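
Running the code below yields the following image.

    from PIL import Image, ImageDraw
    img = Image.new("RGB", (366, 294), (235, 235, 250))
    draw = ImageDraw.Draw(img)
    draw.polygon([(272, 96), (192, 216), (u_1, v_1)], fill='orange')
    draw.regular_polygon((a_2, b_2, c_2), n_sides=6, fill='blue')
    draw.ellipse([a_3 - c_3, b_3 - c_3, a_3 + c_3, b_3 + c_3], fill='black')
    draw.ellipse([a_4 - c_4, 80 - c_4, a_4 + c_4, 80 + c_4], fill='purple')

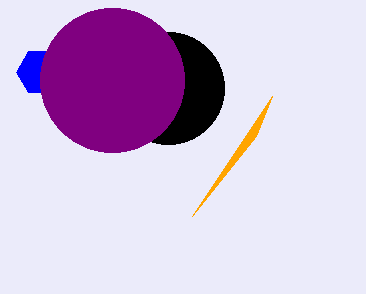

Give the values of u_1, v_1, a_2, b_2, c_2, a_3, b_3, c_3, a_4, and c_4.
u_1 = 256, v_1 = 136, a_2 = 40, b_2 = 72, c_2 = 24, a_3 = 168, b_3 = 88, c_3 = 56, a_4 = 112, c_4 = 72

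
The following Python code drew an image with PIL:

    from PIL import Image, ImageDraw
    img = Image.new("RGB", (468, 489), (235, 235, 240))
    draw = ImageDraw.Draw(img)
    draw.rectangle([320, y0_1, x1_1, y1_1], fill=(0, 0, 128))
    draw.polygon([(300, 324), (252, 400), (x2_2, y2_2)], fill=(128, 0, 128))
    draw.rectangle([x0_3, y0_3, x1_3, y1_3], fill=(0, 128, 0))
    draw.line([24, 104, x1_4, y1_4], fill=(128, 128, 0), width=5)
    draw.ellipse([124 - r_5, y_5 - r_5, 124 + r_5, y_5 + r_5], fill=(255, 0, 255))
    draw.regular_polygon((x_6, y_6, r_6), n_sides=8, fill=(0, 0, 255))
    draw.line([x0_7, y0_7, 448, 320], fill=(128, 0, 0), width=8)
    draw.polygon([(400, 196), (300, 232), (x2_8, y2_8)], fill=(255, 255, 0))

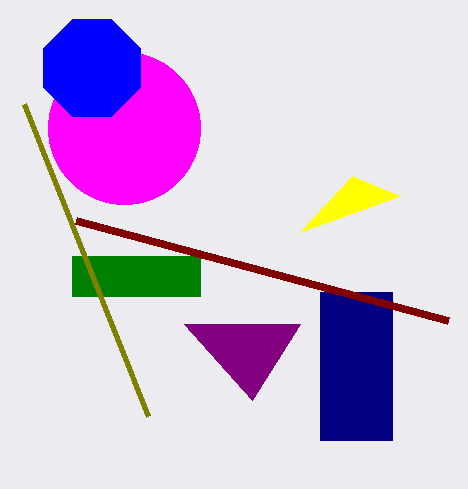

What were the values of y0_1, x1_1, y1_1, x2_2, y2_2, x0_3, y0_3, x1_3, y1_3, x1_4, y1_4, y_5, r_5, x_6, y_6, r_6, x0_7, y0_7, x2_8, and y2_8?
y0_1 = 292; x1_1 = 392; y1_1 = 440; x2_2 = 184; y2_2 = 324; x0_3 = 72; y0_3 = 256; x1_3 = 200; y1_3 = 296; x1_4 = 148; y1_4 = 416; y_5 = 128; r_5 = 76; x_6 = 92; y_6 = 68; r_6 = 52; x0_7 = 76; y0_7 = 220; x2_8 = 352; y2_8 = 176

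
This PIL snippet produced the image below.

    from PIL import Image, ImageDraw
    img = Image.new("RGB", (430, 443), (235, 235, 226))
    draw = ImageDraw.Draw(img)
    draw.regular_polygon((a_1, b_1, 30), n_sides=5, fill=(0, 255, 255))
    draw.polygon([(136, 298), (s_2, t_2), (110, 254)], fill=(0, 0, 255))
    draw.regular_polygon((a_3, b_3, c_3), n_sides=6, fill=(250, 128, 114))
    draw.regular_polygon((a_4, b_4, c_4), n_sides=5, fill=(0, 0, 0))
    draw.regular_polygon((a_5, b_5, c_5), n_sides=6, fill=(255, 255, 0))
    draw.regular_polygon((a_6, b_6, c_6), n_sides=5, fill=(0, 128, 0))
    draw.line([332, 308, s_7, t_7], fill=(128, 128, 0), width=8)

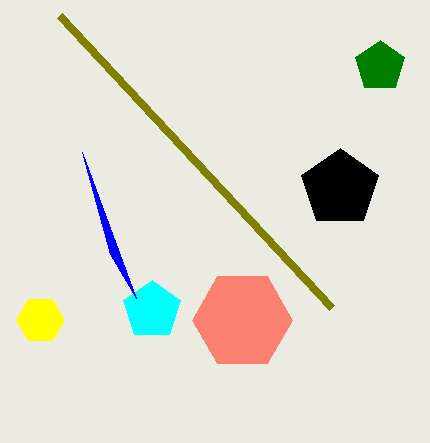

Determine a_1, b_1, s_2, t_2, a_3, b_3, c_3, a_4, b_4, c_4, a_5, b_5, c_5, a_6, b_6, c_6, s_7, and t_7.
a_1 = 152
b_1 = 310
s_2 = 82
t_2 = 152
a_3 = 242
b_3 = 320
c_3 = 50
a_4 = 340
b_4 = 188
c_4 = 40
a_5 = 40
b_5 = 320
c_5 = 24
a_6 = 380
b_6 = 66
c_6 = 26
s_7 = 60
t_7 = 16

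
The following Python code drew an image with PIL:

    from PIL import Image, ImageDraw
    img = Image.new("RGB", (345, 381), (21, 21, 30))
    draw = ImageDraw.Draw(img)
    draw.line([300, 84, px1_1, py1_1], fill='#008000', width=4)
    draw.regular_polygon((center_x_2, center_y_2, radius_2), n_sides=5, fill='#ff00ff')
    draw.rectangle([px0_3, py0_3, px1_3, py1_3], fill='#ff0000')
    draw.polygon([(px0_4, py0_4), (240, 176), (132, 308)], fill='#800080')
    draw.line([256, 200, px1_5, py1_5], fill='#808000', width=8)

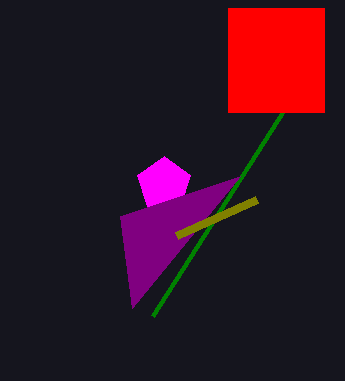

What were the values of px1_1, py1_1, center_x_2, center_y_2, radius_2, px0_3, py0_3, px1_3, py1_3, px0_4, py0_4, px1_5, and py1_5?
px1_1 = 152, py1_1 = 316, center_x_2 = 164, center_y_2 = 184, radius_2 = 28, px0_3 = 228, py0_3 = 8, px1_3 = 324, py1_3 = 112, px0_4 = 120, py0_4 = 216, px1_5 = 176, py1_5 = 236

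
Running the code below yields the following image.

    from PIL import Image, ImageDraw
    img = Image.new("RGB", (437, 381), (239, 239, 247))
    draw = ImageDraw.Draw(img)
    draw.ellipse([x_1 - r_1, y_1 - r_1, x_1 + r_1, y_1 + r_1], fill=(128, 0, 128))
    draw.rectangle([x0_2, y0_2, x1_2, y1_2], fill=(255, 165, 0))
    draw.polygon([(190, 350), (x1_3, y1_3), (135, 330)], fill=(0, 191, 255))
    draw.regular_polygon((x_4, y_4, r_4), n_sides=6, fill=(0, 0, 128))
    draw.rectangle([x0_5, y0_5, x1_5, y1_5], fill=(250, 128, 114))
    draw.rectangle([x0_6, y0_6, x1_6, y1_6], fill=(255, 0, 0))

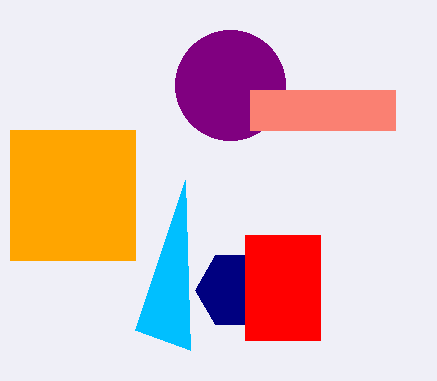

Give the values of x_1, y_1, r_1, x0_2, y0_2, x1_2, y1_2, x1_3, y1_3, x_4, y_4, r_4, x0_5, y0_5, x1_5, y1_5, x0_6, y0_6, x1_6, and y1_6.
x_1 = 230; y_1 = 85; r_1 = 55; x0_2 = 10; y0_2 = 130; x1_2 = 135; y1_2 = 260; x1_3 = 185; y1_3 = 180; x_4 = 235; y_4 = 290; r_4 = 40; x0_5 = 250; y0_5 = 90; x1_5 = 395; y1_5 = 130; x0_6 = 245; y0_6 = 235; x1_6 = 320; y1_6 = 340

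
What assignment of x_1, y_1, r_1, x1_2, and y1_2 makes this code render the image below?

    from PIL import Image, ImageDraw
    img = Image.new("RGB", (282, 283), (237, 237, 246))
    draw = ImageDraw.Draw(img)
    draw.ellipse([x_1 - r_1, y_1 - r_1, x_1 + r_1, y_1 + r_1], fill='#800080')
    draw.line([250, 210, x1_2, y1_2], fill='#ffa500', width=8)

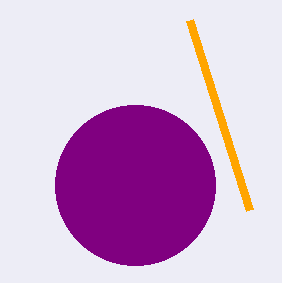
x_1 = 135; y_1 = 185; r_1 = 80; x1_2 = 190; y1_2 = 20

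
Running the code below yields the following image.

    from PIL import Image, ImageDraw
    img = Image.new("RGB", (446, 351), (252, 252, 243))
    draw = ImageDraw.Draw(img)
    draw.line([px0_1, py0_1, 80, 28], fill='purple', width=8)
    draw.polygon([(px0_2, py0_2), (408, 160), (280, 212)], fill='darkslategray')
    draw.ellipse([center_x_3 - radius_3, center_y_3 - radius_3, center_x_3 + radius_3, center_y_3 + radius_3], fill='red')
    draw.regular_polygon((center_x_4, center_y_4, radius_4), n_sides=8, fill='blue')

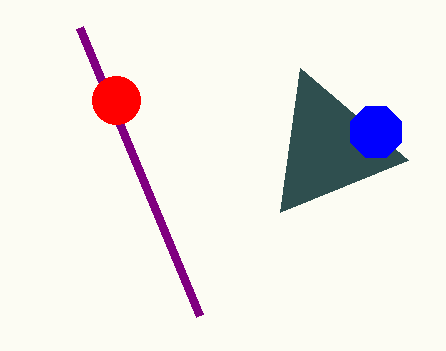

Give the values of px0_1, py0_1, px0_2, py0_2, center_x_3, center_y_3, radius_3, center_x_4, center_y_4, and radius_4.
px0_1 = 200, py0_1 = 316, px0_2 = 300, py0_2 = 68, center_x_3 = 116, center_y_3 = 100, radius_3 = 24, center_x_4 = 376, center_y_4 = 132, radius_4 = 28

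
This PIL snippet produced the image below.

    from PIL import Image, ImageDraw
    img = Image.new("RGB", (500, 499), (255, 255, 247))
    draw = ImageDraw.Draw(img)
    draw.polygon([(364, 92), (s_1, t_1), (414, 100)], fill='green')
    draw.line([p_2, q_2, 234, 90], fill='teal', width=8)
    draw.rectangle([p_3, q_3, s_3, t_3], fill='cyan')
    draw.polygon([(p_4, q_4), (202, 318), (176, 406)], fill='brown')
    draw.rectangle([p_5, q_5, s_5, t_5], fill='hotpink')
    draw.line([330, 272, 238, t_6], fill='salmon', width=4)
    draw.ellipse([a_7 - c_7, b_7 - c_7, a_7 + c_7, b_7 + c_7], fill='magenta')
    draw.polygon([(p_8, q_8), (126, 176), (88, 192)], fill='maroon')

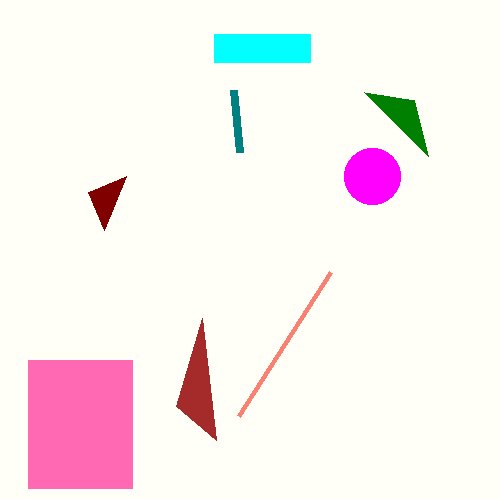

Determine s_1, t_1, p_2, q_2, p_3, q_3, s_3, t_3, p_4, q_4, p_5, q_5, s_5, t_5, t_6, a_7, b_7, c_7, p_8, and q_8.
s_1 = 428
t_1 = 156
p_2 = 240
q_2 = 152
p_3 = 214
q_3 = 34
s_3 = 310
t_3 = 62
p_4 = 216
q_4 = 440
p_5 = 28
q_5 = 360
s_5 = 132
t_5 = 488
t_6 = 416
a_7 = 372
b_7 = 176
c_7 = 28
p_8 = 104
q_8 = 230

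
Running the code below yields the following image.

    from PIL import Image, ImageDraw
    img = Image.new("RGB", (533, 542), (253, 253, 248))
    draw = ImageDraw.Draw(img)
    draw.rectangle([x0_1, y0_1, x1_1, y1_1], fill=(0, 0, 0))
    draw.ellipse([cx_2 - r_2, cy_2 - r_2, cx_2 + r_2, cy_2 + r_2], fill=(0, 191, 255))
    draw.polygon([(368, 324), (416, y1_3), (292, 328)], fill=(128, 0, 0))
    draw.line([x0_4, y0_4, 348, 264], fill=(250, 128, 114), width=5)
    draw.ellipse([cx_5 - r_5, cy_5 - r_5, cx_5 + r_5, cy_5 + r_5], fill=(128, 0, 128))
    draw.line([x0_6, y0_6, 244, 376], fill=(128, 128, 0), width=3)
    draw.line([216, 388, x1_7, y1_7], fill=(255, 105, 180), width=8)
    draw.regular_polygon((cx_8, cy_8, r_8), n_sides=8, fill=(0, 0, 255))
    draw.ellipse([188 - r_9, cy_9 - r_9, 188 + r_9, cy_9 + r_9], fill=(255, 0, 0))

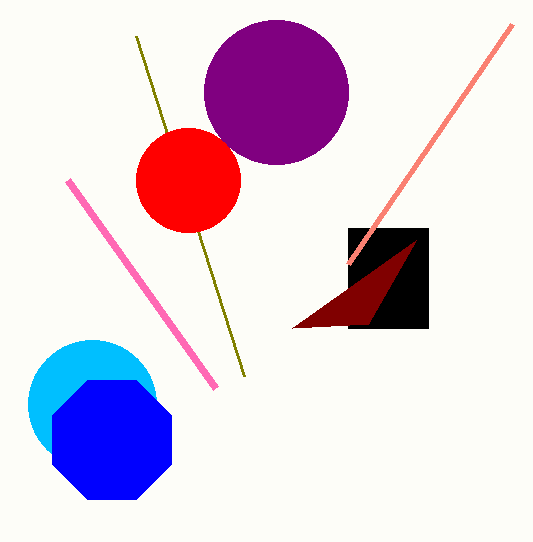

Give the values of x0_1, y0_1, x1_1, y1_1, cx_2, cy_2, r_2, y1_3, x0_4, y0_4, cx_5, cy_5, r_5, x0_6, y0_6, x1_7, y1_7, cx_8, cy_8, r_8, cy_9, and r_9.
x0_1 = 348; y0_1 = 228; x1_1 = 428; y1_1 = 328; cx_2 = 92; cy_2 = 404; r_2 = 64; y1_3 = 240; x0_4 = 512; y0_4 = 24; cx_5 = 276; cy_5 = 92; r_5 = 72; x0_6 = 136; y0_6 = 36; x1_7 = 68; y1_7 = 180; cx_8 = 112; cy_8 = 440; r_8 = 64; cy_9 = 180; r_9 = 52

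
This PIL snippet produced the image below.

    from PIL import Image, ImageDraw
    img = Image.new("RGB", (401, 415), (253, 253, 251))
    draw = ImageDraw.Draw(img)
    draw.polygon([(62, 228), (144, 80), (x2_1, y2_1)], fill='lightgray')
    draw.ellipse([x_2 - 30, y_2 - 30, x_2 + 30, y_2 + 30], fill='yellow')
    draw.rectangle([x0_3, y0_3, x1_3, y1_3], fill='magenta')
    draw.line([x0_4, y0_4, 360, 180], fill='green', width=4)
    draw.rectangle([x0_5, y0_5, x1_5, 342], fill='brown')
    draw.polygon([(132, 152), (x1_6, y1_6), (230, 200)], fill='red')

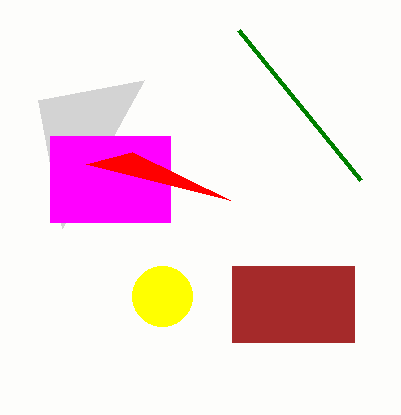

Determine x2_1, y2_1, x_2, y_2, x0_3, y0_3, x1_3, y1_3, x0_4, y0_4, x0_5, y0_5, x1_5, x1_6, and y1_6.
x2_1 = 38; y2_1 = 100; x_2 = 162; y_2 = 296; x0_3 = 50; y0_3 = 136; x1_3 = 170; y1_3 = 222; x0_4 = 238; y0_4 = 30; x0_5 = 232; y0_5 = 266; x1_5 = 354; x1_6 = 86; y1_6 = 164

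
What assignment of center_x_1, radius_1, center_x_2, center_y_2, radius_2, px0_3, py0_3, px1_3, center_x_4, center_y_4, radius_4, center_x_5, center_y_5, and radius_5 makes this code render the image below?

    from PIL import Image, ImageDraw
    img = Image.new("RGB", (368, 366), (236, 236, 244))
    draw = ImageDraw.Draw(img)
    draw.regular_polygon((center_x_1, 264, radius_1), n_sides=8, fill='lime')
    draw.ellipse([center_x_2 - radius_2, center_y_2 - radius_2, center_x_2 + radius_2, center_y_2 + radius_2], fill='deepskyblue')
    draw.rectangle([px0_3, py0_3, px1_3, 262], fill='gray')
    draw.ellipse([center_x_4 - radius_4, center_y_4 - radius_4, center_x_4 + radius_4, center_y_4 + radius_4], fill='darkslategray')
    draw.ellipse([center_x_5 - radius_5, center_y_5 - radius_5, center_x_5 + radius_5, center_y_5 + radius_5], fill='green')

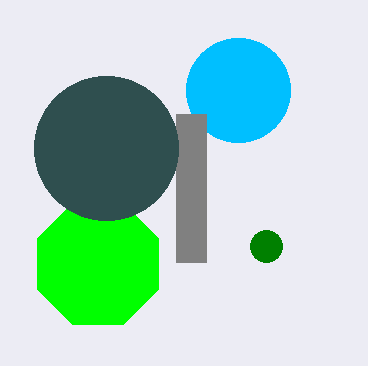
center_x_1 = 98; radius_1 = 66; center_x_2 = 238; center_y_2 = 90; radius_2 = 52; px0_3 = 176; py0_3 = 114; px1_3 = 206; center_x_4 = 106; center_y_4 = 148; radius_4 = 72; center_x_5 = 266; center_y_5 = 246; radius_5 = 16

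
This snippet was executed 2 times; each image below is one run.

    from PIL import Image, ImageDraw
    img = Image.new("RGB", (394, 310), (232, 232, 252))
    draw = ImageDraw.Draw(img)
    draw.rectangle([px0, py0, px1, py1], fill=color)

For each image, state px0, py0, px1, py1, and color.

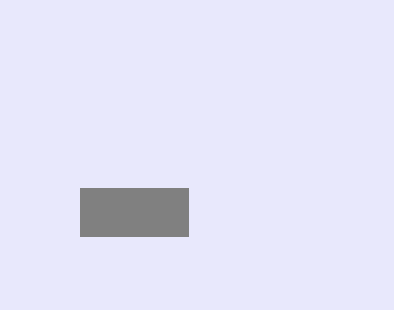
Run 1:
px0 = 80; py0 = 188; px1 = 188; py1 = 236; color = 'gray'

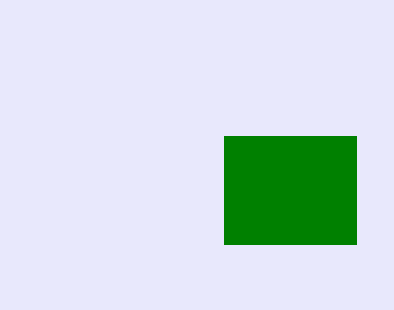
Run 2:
px0 = 224, py0 = 136, px1 = 356, py1 = 244, color = 'green'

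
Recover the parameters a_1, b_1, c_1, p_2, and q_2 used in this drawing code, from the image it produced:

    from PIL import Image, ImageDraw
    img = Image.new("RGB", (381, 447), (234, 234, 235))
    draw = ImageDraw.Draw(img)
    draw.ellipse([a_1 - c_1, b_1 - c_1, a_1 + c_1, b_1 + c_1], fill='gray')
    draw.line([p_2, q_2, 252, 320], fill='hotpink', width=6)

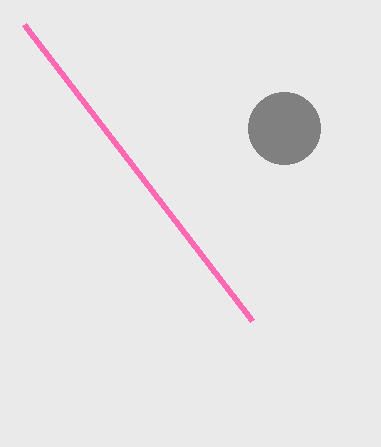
a_1 = 284
b_1 = 128
c_1 = 36
p_2 = 24
q_2 = 24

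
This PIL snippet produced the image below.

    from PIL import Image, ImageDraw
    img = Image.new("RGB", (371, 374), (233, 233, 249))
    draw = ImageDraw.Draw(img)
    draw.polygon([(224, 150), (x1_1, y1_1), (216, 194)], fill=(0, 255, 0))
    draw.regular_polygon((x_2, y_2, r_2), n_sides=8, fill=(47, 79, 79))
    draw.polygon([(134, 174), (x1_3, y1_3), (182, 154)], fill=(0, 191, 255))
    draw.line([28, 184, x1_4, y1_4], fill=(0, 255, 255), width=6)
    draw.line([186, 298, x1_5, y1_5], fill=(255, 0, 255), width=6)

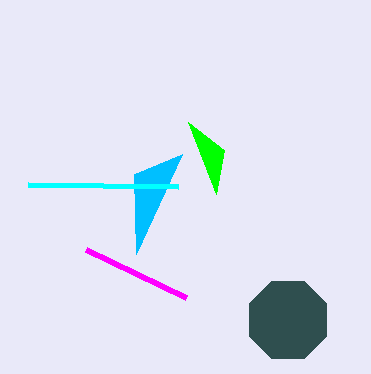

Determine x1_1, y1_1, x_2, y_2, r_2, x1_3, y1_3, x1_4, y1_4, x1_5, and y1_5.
x1_1 = 188; y1_1 = 122; x_2 = 288; y_2 = 320; r_2 = 42; x1_3 = 136; y1_3 = 254; x1_4 = 178; y1_4 = 186; x1_5 = 86; y1_5 = 250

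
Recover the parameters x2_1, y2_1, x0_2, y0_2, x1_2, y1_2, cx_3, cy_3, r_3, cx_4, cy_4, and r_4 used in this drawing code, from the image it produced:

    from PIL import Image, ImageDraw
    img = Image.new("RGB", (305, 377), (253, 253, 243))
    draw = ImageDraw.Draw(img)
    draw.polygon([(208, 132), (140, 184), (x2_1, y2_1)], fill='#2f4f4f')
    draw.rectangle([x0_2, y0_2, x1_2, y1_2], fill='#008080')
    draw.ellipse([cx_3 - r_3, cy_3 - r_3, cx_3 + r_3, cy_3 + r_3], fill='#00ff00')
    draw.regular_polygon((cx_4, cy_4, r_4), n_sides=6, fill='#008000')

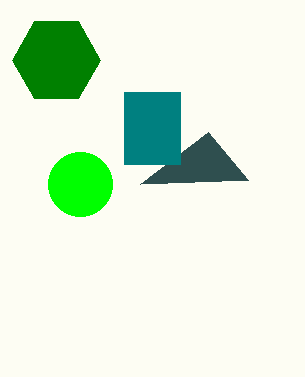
x2_1 = 248
y2_1 = 180
x0_2 = 124
y0_2 = 92
x1_2 = 180
y1_2 = 164
cx_3 = 80
cy_3 = 184
r_3 = 32
cx_4 = 56
cy_4 = 60
r_4 = 44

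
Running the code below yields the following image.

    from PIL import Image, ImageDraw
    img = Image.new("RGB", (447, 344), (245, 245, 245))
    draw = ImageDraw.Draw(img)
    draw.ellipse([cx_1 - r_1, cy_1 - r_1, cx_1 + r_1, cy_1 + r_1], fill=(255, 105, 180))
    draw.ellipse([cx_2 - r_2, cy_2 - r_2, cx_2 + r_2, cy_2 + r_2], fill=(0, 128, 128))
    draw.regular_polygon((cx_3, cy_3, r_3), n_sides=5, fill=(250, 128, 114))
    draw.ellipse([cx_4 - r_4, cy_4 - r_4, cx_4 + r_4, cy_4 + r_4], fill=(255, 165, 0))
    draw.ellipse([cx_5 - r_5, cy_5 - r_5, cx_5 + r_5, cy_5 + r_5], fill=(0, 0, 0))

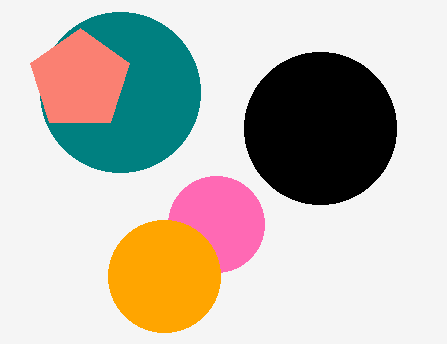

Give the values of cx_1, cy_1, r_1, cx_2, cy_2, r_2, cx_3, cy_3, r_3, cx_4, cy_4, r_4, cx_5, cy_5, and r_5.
cx_1 = 216, cy_1 = 224, r_1 = 48, cx_2 = 120, cy_2 = 92, r_2 = 80, cx_3 = 80, cy_3 = 80, r_3 = 52, cx_4 = 164, cy_4 = 276, r_4 = 56, cx_5 = 320, cy_5 = 128, r_5 = 76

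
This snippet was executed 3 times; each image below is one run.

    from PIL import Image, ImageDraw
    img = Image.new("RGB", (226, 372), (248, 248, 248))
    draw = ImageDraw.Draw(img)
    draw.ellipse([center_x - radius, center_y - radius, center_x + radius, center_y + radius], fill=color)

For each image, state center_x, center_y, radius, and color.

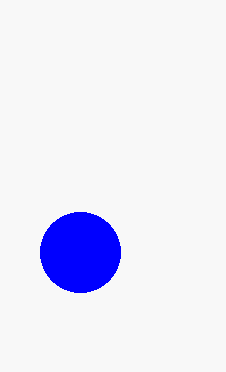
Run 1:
center_x = 80; center_y = 252; radius = 40; color = 'blue'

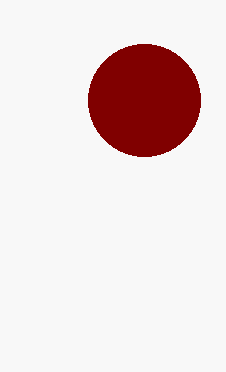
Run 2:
center_x = 144; center_y = 100; radius = 56; color = 'maroon'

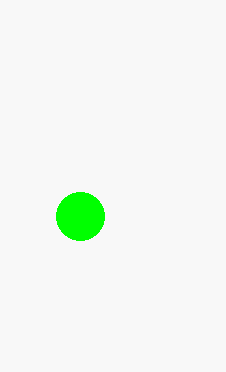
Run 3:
center_x = 80, center_y = 216, radius = 24, color = 'lime'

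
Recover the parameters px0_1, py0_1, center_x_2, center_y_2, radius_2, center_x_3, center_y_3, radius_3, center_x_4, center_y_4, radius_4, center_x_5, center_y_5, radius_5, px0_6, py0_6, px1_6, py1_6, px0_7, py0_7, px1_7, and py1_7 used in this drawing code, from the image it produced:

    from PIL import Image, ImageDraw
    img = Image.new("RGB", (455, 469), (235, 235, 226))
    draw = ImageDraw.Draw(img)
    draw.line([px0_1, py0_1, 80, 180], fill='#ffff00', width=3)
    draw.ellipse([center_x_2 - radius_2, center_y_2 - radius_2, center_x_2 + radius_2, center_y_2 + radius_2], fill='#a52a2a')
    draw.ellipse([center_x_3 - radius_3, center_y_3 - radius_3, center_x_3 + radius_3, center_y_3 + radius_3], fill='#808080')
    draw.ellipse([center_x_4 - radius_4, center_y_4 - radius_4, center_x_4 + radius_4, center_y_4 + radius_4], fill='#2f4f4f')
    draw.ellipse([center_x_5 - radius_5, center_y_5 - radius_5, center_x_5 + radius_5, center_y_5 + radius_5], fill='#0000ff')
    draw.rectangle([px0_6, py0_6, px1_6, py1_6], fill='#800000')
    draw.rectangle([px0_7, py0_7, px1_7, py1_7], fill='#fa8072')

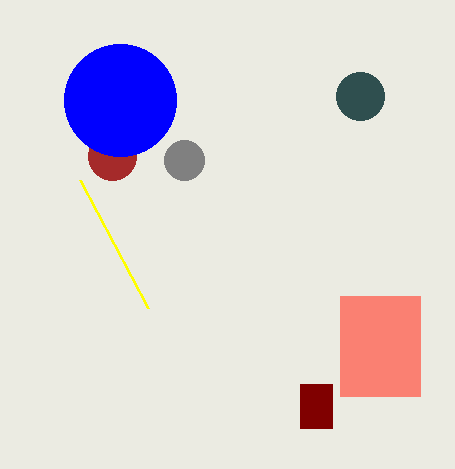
px0_1 = 148
py0_1 = 308
center_x_2 = 112
center_y_2 = 156
radius_2 = 24
center_x_3 = 184
center_y_3 = 160
radius_3 = 20
center_x_4 = 360
center_y_4 = 96
radius_4 = 24
center_x_5 = 120
center_y_5 = 100
radius_5 = 56
px0_6 = 300
py0_6 = 384
px1_6 = 332
py1_6 = 428
px0_7 = 340
py0_7 = 296
px1_7 = 420
py1_7 = 396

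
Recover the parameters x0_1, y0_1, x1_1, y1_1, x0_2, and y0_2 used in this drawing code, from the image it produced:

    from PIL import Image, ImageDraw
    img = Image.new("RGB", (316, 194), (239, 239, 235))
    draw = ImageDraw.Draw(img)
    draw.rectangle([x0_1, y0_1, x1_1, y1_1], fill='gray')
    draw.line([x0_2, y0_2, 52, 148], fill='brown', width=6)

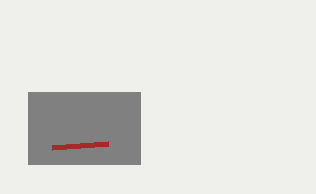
x0_1 = 28; y0_1 = 92; x1_1 = 140; y1_1 = 164; x0_2 = 108; y0_2 = 144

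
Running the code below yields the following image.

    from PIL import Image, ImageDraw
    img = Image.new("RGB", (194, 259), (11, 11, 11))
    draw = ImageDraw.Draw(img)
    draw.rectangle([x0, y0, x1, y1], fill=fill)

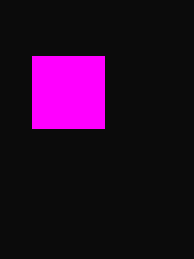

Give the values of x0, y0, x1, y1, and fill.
x0 = 32; y0 = 56; x1 = 104; y1 = 128; fill = 'magenta'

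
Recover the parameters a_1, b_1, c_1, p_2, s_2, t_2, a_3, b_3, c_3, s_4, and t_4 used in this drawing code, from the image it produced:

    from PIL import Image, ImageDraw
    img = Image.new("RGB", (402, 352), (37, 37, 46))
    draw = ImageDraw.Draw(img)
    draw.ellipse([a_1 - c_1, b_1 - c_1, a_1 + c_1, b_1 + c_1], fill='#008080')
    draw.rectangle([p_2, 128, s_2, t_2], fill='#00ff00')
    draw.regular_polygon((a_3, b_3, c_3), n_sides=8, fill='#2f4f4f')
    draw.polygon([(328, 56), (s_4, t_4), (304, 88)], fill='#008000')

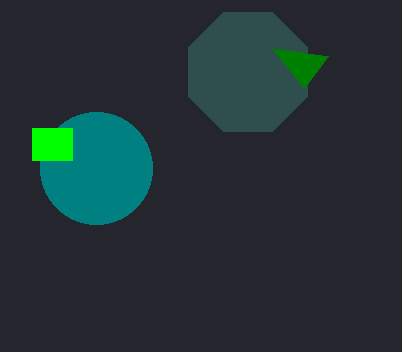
a_1 = 96, b_1 = 168, c_1 = 56, p_2 = 32, s_2 = 72, t_2 = 160, a_3 = 248, b_3 = 72, c_3 = 64, s_4 = 272, t_4 = 48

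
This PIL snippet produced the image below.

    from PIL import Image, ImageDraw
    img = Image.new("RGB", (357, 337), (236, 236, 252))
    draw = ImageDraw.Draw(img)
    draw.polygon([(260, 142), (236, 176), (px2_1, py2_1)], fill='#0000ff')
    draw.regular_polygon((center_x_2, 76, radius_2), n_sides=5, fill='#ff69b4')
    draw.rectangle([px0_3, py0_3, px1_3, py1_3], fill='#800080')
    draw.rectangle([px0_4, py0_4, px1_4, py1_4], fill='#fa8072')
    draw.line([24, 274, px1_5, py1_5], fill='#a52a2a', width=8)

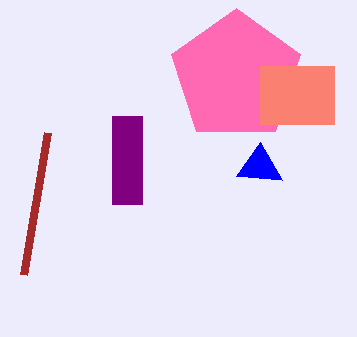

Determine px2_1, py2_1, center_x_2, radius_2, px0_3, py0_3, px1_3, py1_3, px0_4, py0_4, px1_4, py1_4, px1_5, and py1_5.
px2_1 = 282; py2_1 = 180; center_x_2 = 236; radius_2 = 68; px0_3 = 112; py0_3 = 116; px1_3 = 142; py1_3 = 204; px0_4 = 260; py0_4 = 66; px1_4 = 334; py1_4 = 124; px1_5 = 48; py1_5 = 132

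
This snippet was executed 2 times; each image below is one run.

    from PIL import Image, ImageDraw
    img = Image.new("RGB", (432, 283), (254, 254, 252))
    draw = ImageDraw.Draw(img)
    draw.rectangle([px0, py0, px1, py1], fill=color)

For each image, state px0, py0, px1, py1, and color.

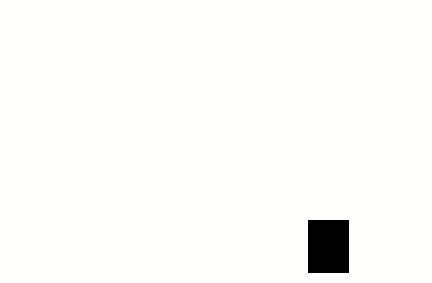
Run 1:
px0 = 308
py0 = 220
px1 = 348
py1 = 272
color = 'black'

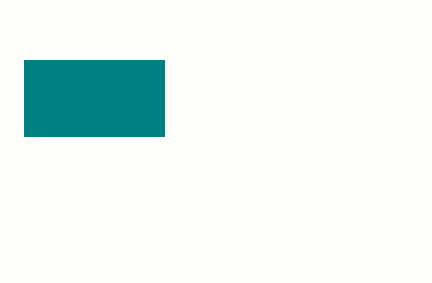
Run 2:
px0 = 24; py0 = 60; px1 = 164; py1 = 136; color = 'teal'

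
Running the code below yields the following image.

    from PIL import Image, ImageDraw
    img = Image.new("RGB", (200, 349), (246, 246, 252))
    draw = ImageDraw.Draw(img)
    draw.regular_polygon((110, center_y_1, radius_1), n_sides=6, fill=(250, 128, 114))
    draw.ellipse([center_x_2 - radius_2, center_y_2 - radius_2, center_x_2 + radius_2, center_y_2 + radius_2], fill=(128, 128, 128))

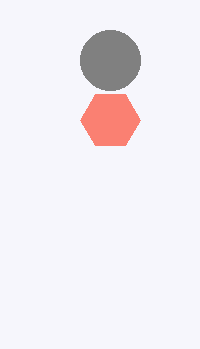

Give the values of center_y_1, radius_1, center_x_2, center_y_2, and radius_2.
center_y_1 = 120; radius_1 = 30; center_x_2 = 110; center_y_2 = 60; radius_2 = 30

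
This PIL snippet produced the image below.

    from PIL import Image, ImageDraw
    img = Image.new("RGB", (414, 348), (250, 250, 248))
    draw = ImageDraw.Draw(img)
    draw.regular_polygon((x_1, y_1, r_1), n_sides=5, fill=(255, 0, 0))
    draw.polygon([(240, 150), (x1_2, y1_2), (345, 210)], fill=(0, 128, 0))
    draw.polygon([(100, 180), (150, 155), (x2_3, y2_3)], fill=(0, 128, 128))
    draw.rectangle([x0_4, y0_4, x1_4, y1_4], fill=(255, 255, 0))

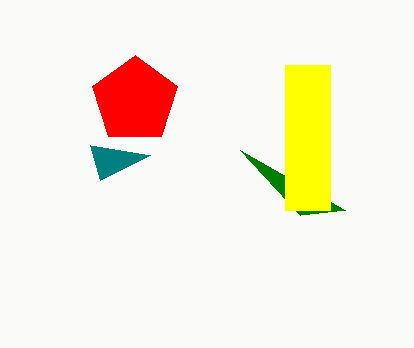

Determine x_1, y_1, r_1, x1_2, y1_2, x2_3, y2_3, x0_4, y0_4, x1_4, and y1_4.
x_1 = 135, y_1 = 100, r_1 = 45, x1_2 = 300, y1_2 = 215, x2_3 = 90, y2_3 = 145, x0_4 = 285, y0_4 = 65, x1_4 = 330, y1_4 = 210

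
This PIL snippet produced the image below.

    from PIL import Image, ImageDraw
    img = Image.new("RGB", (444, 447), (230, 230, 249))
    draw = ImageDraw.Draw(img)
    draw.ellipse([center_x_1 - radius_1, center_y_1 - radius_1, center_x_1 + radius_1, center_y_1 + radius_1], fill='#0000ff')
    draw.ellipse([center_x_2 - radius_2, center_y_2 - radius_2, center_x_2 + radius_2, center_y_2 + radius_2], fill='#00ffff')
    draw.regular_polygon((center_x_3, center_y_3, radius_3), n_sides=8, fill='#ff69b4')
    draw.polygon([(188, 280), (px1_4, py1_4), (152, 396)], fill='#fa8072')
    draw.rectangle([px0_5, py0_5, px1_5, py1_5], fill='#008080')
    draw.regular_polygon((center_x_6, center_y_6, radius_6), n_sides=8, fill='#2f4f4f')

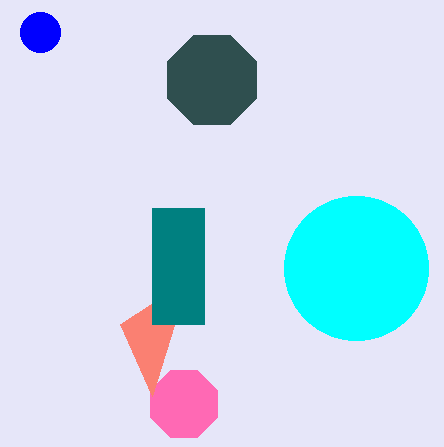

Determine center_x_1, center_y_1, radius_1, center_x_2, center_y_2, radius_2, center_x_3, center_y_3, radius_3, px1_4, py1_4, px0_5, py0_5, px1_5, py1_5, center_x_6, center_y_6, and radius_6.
center_x_1 = 40
center_y_1 = 32
radius_1 = 20
center_x_2 = 356
center_y_2 = 268
radius_2 = 72
center_x_3 = 184
center_y_3 = 404
radius_3 = 36
px1_4 = 120
py1_4 = 324
px0_5 = 152
py0_5 = 208
px1_5 = 204
py1_5 = 324
center_x_6 = 212
center_y_6 = 80
radius_6 = 48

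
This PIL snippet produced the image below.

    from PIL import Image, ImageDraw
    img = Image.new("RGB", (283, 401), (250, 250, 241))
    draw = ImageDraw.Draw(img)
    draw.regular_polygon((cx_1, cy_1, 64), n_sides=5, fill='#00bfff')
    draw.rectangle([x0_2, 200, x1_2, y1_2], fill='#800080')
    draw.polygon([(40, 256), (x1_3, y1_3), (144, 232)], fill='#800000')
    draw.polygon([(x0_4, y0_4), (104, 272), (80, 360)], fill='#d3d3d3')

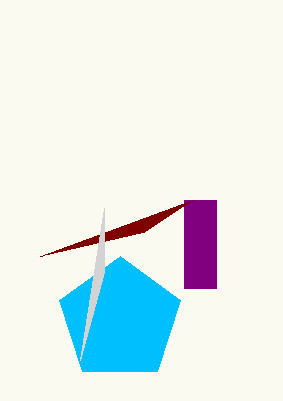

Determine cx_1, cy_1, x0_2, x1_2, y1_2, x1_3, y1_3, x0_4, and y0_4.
cx_1 = 120
cy_1 = 320
x0_2 = 184
x1_2 = 216
y1_2 = 288
x1_3 = 192
y1_3 = 200
x0_4 = 104
y0_4 = 208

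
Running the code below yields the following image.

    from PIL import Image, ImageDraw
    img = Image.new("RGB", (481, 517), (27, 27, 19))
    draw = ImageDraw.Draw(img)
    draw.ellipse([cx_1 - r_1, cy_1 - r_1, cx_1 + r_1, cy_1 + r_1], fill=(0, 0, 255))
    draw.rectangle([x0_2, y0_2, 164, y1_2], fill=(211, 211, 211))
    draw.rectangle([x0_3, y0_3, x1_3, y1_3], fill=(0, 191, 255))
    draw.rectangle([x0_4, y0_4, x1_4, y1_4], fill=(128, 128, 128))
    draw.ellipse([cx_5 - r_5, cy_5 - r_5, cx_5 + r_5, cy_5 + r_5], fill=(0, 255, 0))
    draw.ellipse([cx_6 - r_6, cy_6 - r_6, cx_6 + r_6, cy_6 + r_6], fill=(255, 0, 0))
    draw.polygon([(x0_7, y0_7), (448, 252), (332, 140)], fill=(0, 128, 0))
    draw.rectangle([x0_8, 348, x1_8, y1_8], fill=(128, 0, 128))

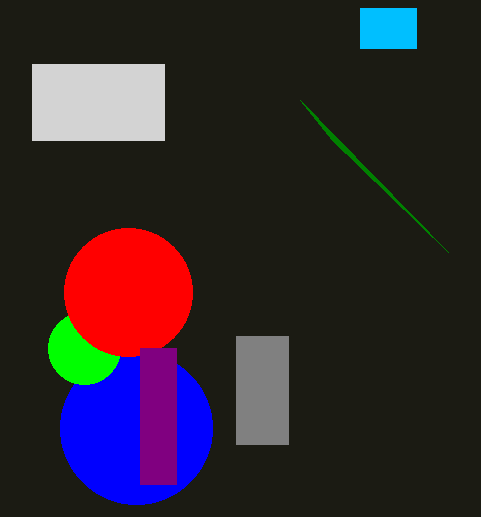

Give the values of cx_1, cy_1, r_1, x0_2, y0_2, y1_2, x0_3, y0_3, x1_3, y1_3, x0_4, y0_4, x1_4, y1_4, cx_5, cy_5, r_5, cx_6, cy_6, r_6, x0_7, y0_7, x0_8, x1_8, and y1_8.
cx_1 = 136
cy_1 = 428
r_1 = 76
x0_2 = 32
y0_2 = 64
y1_2 = 140
x0_3 = 360
y0_3 = 8
x1_3 = 416
y1_3 = 48
x0_4 = 236
y0_4 = 336
x1_4 = 288
y1_4 = 444
cx_5 = 84
cy_5 = 348
r_5 = 36
cx_6 = 128
cy_6 = 292
r_6 = 64
x0_7 = 300
y0_7 = 100
x0_8 = 140
x1_8 = 176
y1_8 = 484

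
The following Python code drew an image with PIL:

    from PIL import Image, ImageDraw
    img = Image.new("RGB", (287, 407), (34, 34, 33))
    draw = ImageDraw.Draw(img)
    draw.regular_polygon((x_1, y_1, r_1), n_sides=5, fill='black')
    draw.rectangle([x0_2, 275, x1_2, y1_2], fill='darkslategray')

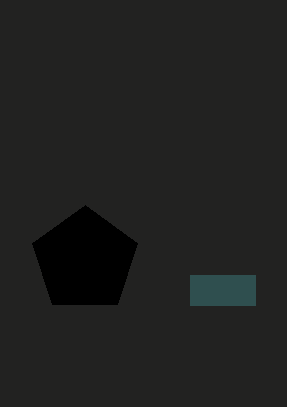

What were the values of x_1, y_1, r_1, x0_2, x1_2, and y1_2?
x_1 = 85
y_1 = 260
r_1 = 55
x0_2 = 190
x1_2 = 255
y1_2 = 305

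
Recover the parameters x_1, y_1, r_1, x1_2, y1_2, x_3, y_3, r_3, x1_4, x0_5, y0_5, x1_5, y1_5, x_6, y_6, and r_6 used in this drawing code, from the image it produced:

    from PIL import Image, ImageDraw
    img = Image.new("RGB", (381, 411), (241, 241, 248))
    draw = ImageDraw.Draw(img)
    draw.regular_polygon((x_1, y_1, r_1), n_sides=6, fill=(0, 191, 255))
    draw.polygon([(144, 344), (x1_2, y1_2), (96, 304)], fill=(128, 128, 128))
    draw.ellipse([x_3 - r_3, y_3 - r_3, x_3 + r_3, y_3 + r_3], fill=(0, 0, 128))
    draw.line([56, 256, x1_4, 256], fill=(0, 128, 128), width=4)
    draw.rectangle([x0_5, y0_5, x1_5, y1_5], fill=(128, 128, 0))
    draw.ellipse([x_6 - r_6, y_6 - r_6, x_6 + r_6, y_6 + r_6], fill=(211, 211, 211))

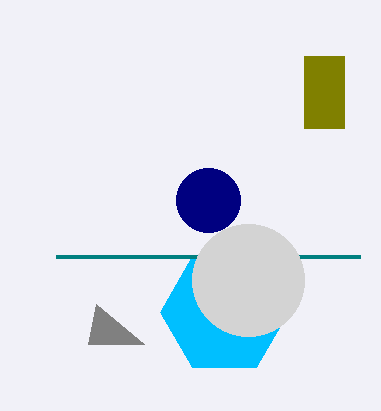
x_1 = 224, y_1 = 312, r_1 = 64, x1_2 = 88, y1_2 = 344, x_3 = 208, y_3 = 200, r_3 = 32, x1_4 = 360, x0_5 = 304, y0_5 = 56, x1_5 = 344, y1_5 = 128, x_6 = 248, y_6 = 280, r_6 = 56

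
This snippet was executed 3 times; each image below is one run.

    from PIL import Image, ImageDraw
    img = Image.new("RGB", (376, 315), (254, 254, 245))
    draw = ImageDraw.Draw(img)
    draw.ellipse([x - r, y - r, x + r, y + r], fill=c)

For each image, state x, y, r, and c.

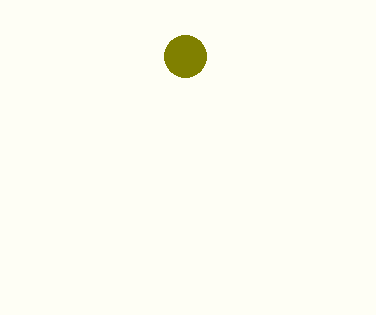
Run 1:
x = 185; y = 56; r = 21; c = 'olive'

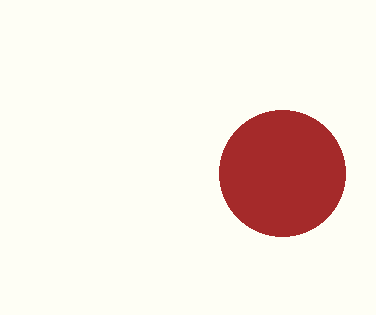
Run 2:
x = 282
y = 173
r = 63
c = 'brown'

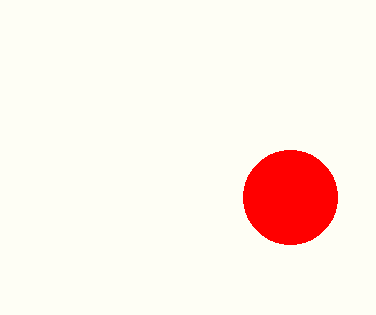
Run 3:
x = 290
y = 197
r = 47
c = 'red'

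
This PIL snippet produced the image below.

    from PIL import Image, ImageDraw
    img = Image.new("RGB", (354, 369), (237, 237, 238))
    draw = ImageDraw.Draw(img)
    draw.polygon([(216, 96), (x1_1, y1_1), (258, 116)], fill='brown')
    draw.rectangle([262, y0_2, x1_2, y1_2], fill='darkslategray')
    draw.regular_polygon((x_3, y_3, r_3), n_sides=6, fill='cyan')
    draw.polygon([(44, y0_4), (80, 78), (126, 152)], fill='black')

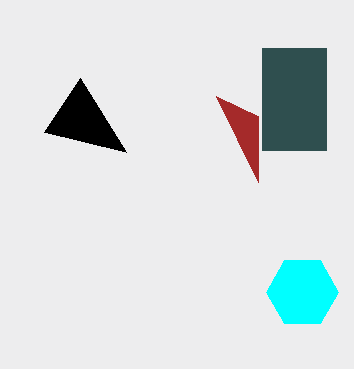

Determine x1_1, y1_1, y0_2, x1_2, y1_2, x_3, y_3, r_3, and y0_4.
x1_1 = 258
y1_1 = 182
y0_2 = 48
x1_2 = 326
y1_2 = 150
x_3 = 302
y_3 = 292
r_3 = 36
y0_4 = 132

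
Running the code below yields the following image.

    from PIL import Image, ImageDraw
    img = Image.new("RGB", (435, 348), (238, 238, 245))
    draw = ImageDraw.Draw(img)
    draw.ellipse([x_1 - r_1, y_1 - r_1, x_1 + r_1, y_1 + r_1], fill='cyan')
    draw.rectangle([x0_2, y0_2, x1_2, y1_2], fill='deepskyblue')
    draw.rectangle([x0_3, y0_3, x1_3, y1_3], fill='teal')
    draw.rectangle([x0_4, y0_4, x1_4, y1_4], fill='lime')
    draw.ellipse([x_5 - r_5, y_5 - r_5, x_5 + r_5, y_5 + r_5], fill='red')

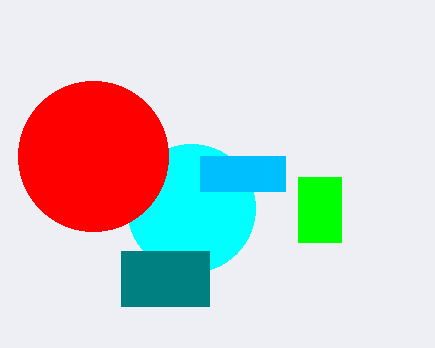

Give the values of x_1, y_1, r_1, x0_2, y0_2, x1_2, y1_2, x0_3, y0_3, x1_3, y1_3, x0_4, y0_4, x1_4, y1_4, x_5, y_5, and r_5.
x_1 = 191, y_1 = 208, r_1 = 64, x0_2 = 200, y0_2 = 156, x1_2 = 285, y1_2 = 191, x0_3 = 121, y0_3 = 251, x1_3 = 209, y1_3 = 306, x0_4 = 298, y0_4 = 177, x1_4 = 341, y1_4 = 242, x_5 = 93, y_5 = 156, r_5 = 75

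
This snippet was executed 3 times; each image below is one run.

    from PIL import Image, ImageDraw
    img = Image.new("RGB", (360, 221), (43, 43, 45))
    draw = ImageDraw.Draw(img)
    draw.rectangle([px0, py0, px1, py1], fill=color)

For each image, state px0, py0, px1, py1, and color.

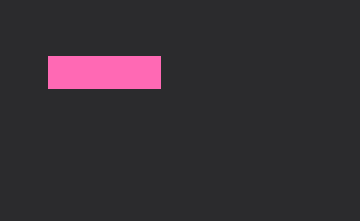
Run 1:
px0 = 48, py0 = 56, px1 = 160, py1 = 88, color = 'hotpink'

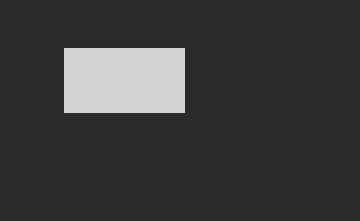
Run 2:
px0 = 64, py0 = 48, px1 = 184, py1 = 112, color = 'lightgray'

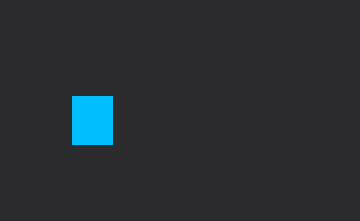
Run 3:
px0 = 72
py0 = 96
px1 = 112
py1 = 144
color = 'deepskyblue'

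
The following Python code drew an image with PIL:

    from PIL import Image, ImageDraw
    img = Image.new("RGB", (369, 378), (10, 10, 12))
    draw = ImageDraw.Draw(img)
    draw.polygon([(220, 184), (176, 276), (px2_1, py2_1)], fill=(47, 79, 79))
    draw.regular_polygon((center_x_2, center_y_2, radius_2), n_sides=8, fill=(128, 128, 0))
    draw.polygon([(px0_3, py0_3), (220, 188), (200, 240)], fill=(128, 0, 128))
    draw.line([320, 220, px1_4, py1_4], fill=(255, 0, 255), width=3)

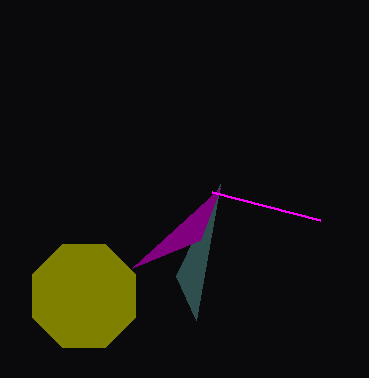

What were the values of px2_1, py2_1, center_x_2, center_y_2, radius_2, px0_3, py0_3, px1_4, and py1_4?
px2_1 = 196; py2_1 = 320; center_x_2 = 84; center_y_2 = 296; radius_2 = 56; px0_3 = 132; py0_3 = 268; px1_4 = 212; py1_4 = 192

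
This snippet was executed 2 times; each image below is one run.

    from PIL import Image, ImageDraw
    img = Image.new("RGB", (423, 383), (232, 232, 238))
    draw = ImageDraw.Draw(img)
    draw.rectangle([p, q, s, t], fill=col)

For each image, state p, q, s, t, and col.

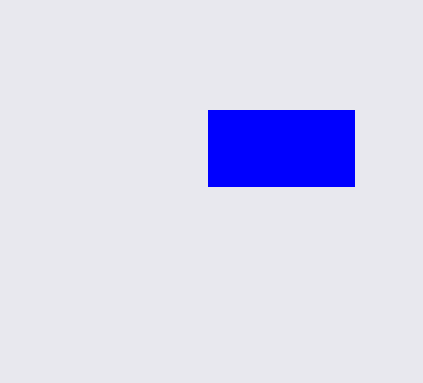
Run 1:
p = 208; q = 110; s = 354; t = 186; col = 'blue'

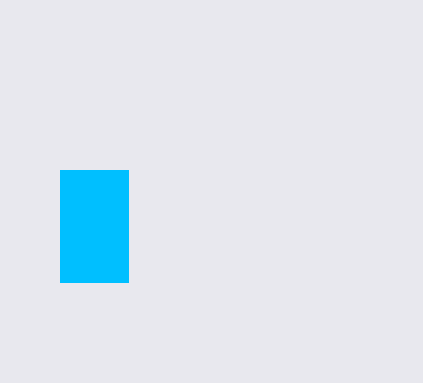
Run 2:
p = 60
q = 170
s = 128
t = 282
col = 'deepskyblue'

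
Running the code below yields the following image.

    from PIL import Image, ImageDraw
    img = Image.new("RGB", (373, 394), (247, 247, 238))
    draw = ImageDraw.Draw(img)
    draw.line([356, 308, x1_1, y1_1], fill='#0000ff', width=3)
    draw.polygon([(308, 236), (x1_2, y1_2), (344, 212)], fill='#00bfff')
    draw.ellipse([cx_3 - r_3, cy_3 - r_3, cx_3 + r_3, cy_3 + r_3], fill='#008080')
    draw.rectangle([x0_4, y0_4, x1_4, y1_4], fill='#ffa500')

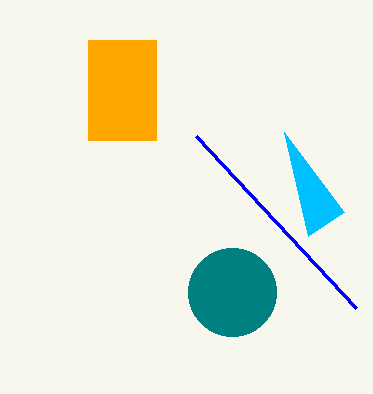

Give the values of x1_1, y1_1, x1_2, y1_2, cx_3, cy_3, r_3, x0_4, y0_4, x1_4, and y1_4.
x1_1 = 196
y1_1 = 136
x1_2 = 284
y1_2 = 132
cx_3 = 232
cy_3 = 292
r_3 = 44
x0_4 = 88
y0_4 = 40
x1_4 = 156
y1_4 = 140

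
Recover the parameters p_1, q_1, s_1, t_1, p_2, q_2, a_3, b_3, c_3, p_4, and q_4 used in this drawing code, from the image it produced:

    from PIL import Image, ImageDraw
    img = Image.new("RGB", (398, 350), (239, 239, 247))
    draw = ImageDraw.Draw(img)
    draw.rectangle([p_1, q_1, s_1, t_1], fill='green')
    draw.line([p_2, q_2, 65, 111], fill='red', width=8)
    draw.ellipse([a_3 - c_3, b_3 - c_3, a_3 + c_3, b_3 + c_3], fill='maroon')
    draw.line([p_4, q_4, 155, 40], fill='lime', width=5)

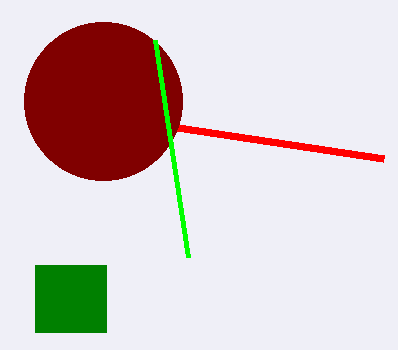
p_1 = 35; q_1 = 265; s_1 = 106; t_1 = 332; p_2 = 384; q_2 = 159; a_3 = 103; b_3 = 101; c_3 = 79; p_4 = 188; q_4 = 257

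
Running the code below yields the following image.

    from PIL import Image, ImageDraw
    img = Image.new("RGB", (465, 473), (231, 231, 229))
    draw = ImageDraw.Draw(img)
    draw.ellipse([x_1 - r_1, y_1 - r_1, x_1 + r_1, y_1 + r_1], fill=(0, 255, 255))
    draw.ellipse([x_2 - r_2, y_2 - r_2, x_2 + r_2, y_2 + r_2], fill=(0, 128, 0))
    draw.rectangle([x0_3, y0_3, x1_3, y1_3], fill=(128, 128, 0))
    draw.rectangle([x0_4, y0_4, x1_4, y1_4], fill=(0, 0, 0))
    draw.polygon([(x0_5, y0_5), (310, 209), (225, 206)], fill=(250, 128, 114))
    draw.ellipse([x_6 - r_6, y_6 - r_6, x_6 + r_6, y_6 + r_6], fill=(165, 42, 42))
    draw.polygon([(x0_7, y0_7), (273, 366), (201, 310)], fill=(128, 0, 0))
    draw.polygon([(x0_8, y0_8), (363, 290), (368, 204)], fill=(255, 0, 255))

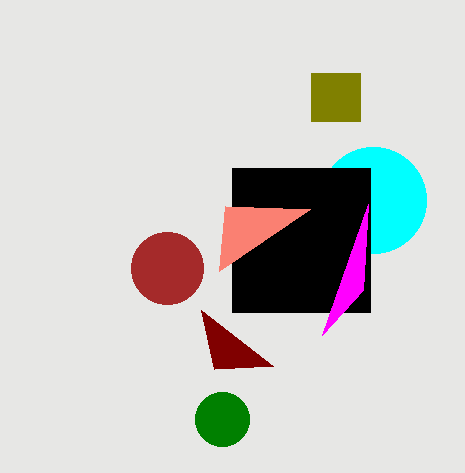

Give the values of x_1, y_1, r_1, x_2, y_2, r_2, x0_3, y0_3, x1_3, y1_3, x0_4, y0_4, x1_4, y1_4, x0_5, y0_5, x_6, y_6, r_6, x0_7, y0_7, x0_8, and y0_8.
x_1 = 373, y_1 = 200, r_1 = 53, x_2 = 222, y_2 = 419, r_2 = 27, x0_3 = 311, y0_3 = 73, x1_3 = 360, y1_3 = 121, x0_4 = 232, y0_4 = 168, x1_4 = 370, y1_4 = 312, x0_5 = 219, y0_5 = 271, x_6 = 167, y_6 = 268, r_6 = 36, x0_7 = 214, y0_7 = 369, x0_8 = 322, y0_8 = 335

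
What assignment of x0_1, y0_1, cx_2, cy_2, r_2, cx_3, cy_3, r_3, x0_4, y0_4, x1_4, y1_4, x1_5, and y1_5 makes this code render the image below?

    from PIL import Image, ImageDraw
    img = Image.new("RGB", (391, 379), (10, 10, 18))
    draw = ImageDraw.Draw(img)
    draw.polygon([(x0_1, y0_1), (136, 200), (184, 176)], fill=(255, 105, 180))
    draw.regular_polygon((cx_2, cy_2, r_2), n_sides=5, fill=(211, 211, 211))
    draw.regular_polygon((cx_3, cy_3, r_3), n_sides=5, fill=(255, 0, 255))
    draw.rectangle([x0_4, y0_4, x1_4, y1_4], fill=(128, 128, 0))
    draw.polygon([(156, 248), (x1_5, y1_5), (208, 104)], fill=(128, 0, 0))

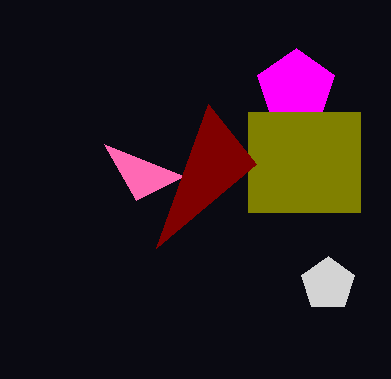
x0_1 = 104
y0_1 = 144
cx_2 = 328
cy_2 = 284
r_2 = 28
cx_3 = 296
cy_3 = 88
r_3 = 40
x0_4 = 248
y0_4 = 112
x1_4 = 360
y1_4 = 212
x1_5 = 256
y1_5 = 164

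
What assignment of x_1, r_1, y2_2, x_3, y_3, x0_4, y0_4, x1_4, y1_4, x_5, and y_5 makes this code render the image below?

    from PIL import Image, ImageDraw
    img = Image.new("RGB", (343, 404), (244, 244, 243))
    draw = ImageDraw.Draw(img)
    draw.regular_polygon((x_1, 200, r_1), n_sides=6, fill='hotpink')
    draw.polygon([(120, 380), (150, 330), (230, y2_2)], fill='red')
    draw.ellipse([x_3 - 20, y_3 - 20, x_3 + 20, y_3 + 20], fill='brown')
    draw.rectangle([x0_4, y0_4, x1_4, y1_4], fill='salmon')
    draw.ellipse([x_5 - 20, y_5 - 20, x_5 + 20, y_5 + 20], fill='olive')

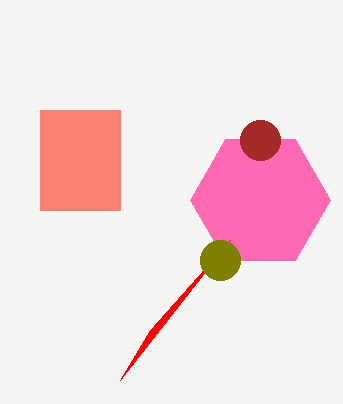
x_1 = 260; r_1 = 70; y2_2 = 240; x_3 = 260; y_3 = 140; x0_4 = 40; y0_4 = 110; x1_4 = 120; y1_4 = 210; x_5 = 220; y_5 = 260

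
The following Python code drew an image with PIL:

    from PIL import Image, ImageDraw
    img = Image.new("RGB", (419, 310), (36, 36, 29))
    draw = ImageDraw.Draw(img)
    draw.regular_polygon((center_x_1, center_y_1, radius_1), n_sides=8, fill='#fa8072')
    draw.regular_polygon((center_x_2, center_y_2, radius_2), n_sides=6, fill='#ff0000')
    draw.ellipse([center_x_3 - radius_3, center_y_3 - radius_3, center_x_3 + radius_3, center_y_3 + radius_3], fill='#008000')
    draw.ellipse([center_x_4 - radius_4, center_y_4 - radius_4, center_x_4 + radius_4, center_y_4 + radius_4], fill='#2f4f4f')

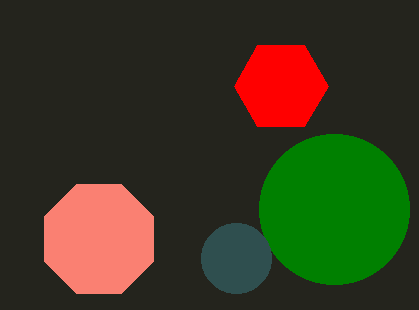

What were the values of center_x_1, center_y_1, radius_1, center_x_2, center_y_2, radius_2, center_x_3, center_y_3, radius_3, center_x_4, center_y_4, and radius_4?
center_x_1 = 99; center_y_1 = 239; radius_1 = 59; center_x_2 = 281; center_y_2 = 86; radius_2 = 47; center_x_3 = 334; center_y_3 = 209; radius_3 = 75; center_x_4 = 236; center_y_4 = 258; radius_4 = 35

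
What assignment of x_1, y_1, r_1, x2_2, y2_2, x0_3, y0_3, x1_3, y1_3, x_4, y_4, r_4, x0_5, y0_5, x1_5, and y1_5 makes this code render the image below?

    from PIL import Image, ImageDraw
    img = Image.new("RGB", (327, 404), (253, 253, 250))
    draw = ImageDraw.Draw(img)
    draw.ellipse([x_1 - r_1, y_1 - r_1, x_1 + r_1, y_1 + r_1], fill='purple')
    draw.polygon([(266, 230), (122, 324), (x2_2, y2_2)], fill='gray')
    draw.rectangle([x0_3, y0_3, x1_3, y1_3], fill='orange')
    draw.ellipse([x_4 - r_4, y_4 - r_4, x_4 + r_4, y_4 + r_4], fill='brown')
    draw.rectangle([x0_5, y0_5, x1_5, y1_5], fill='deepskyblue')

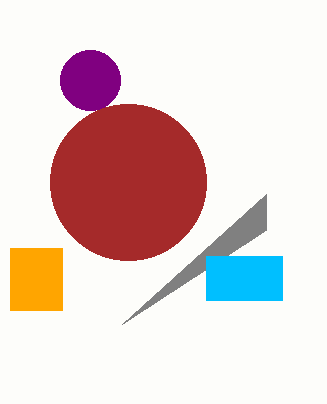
x_1 = 90, y_1 = 80, r_1 = 30, x2_2 = 266, y2_2 = 194, x0_3 = 10, y0_3 = 248, x1_3 = 62, y1_3 = 310, x_4 = 128, y_4 = 182, r_4 = 78, x0_5 = 206, y0_5 = 256, x1_5 = 282, y1_5 = 300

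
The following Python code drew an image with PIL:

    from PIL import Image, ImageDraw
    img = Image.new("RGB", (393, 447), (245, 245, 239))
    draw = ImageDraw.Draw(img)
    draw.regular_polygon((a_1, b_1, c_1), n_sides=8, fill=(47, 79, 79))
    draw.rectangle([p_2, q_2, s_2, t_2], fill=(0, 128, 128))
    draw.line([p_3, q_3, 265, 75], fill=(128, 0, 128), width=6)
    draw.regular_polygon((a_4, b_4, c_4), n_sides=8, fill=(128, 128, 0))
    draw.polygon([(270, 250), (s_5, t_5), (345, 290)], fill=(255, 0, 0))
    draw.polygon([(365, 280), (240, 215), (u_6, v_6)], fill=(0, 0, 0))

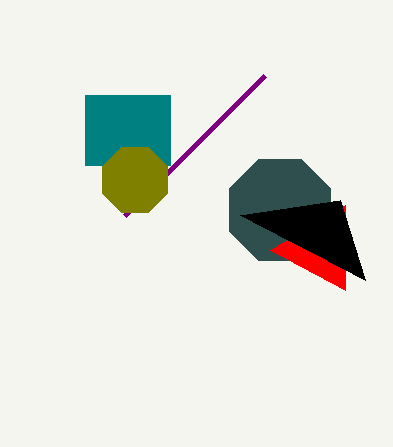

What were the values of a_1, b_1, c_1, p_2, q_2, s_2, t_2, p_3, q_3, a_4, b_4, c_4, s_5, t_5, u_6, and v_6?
a_1 = 280; b_1 = 210; c_1 = 55; p_2 = 85; q_2 = 95; s_2 = 170; t_2 = 165; p_3 = 125; q_3 = 215; a_4 = 135; b_4 = 180; c_4 = 35; s_5 = 345; t_5 = 205; u_6 = 340; v_6 = 200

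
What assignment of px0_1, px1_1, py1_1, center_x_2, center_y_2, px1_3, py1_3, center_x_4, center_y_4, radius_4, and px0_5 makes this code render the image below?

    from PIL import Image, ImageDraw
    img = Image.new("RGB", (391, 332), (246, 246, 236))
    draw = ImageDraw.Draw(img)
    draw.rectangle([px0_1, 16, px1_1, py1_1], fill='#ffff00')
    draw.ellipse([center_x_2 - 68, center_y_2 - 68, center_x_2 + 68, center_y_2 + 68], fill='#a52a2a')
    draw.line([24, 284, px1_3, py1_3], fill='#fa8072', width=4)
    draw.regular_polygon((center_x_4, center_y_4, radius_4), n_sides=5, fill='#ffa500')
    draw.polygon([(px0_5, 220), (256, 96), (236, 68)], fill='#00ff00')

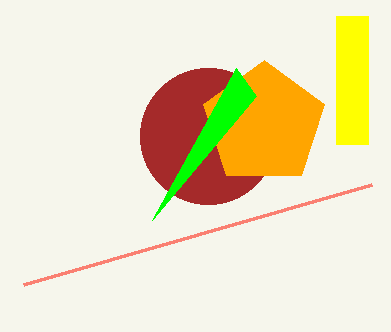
px0_1 = 336; px1_1 = 368; py1_1 = 144; center_x_2 = 208; center_y_2 = 136; px1_3 = 372; py1_3 = 184; center_x_4 = 264; center_y_4 = 124; radius_4 = 64; px0_5 = 152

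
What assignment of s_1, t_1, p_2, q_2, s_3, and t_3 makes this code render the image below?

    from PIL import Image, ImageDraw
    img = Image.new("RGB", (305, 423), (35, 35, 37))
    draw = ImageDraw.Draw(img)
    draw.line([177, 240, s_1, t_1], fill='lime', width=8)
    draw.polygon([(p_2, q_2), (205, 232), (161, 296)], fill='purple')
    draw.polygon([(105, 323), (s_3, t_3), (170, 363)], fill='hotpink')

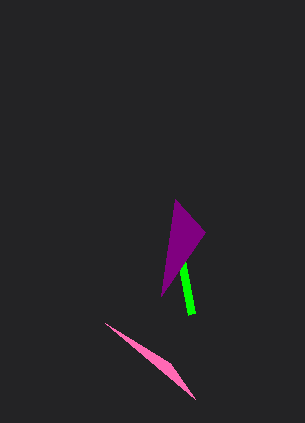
s_1 = 191; t_1 = 314; p_2 = 175; q_2 = 199; s_3 = 195; t_3 = 399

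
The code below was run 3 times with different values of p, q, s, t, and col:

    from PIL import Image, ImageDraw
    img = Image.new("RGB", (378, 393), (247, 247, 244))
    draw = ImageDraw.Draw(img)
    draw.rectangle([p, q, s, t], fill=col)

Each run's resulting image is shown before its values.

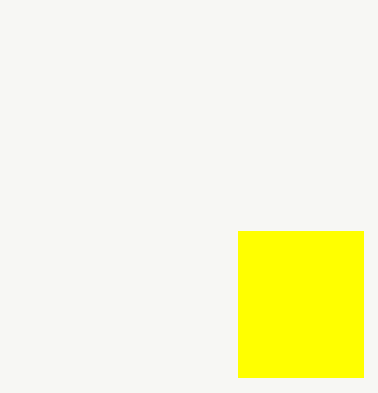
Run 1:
p = 238
q = 231
s = 363
t = 377
col = 'yellow'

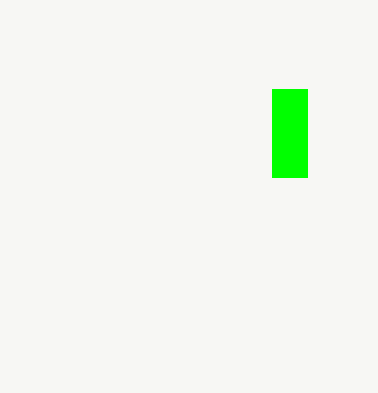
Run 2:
p = 272, q = 89, s = 307, t = 177, col = 'lime'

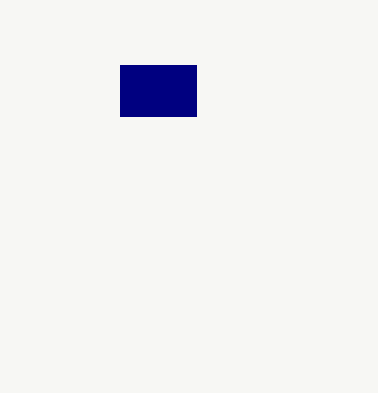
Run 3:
p = 120, q = 65, s = 196, t = 116, col = 'navy'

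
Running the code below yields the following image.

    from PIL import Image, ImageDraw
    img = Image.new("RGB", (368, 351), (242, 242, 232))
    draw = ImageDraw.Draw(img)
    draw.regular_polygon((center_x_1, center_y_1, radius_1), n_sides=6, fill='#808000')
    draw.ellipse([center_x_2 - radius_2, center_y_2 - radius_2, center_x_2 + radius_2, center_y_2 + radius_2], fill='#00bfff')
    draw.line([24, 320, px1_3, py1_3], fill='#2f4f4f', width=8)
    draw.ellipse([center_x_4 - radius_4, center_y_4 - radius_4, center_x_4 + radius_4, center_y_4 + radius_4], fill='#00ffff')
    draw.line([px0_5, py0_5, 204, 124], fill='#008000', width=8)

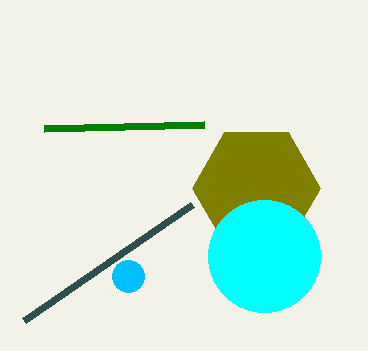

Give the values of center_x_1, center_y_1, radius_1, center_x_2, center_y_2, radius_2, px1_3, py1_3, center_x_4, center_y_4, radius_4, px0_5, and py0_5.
center_x_1 = 256
center_y_1 = 188
radius_1 = 64
center_x_2 = 128
center_y_2 = 276
radius_2 = 16
px1_3 = 192
py1_3 = 204
center_x_4 = 264
center_y_4 = 256
radius_4 = 56
px0_5 = 44
py0_5 = 128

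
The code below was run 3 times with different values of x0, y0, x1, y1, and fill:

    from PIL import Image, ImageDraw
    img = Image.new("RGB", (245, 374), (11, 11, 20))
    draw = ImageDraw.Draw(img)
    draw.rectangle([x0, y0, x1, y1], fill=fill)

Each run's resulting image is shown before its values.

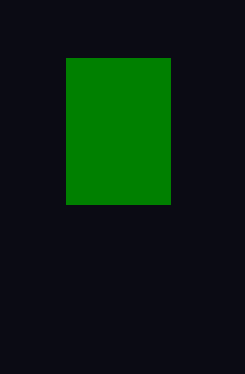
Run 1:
x0 = 66; y0 = 58; x1 = 170; y1 = 204; fill = 'green'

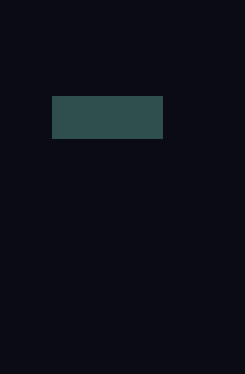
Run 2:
x0 = 52, y0 = 96, x1 = 162, y1 = 138, fill = 'darkslategray'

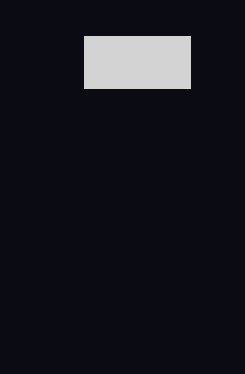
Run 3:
x0 = 84
y0 = 36
x1 = 190
y1 = 88
fill = 'lightgray'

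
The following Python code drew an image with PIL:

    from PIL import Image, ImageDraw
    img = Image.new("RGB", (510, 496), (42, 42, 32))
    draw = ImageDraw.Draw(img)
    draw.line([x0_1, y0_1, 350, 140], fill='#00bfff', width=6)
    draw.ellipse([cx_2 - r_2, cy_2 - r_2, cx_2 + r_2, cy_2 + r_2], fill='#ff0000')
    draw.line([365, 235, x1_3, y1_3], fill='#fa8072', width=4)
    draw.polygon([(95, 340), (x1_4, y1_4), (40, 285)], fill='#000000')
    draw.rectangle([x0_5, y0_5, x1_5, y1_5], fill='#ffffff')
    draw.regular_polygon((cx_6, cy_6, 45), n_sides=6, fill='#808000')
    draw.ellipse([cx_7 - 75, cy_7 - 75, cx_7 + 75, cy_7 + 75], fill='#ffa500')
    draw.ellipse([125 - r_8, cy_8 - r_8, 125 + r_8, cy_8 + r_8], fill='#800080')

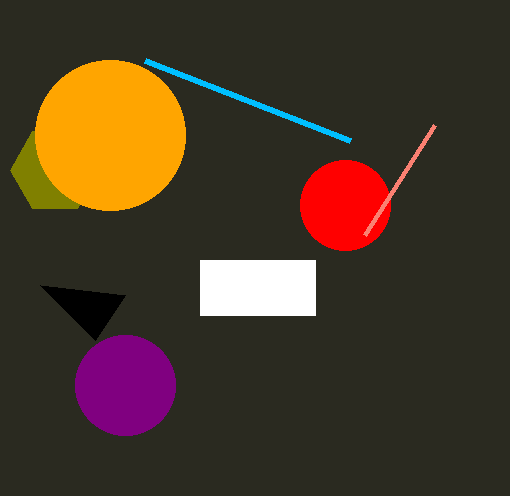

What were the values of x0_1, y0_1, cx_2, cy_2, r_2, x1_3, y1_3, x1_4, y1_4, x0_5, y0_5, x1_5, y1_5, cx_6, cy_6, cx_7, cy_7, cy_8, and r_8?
x0_1 = 145; y0_1 = 60; cx_2 = 345; cy_2 = 205; r_2 = 45; x1_3 = 435; y1_3 = 125; x1_4 = 125; y1_4 = 295; x0_5 = 200; y0_5 = 260; x1_5 = 315; y1_5 = 315; cx_6 = 55; cy_6 = 170; cx_7 = 110; cy_7 = 135; cy_8 = 385; r_8 = 50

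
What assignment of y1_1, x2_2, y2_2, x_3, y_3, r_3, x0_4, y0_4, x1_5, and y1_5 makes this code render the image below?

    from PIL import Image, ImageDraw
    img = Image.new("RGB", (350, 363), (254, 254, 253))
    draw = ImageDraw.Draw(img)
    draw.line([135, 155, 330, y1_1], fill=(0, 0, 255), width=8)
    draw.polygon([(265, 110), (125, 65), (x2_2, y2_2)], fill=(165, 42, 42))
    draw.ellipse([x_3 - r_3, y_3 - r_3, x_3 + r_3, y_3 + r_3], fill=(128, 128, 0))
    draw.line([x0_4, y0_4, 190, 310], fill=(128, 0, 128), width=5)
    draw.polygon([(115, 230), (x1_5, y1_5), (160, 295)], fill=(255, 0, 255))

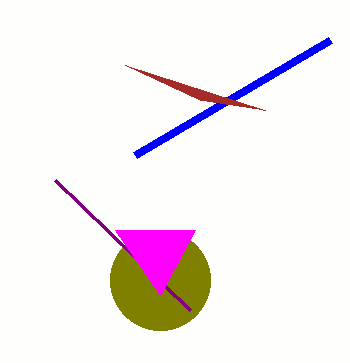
y1_1 = 40; x2_2 = 200; y2_2 = 100; x_3 = 160; y_3 = 280; r_3 = 50; x0_4 = 55; y0_4 = 180; x1_5 = 195; y1_5 = 230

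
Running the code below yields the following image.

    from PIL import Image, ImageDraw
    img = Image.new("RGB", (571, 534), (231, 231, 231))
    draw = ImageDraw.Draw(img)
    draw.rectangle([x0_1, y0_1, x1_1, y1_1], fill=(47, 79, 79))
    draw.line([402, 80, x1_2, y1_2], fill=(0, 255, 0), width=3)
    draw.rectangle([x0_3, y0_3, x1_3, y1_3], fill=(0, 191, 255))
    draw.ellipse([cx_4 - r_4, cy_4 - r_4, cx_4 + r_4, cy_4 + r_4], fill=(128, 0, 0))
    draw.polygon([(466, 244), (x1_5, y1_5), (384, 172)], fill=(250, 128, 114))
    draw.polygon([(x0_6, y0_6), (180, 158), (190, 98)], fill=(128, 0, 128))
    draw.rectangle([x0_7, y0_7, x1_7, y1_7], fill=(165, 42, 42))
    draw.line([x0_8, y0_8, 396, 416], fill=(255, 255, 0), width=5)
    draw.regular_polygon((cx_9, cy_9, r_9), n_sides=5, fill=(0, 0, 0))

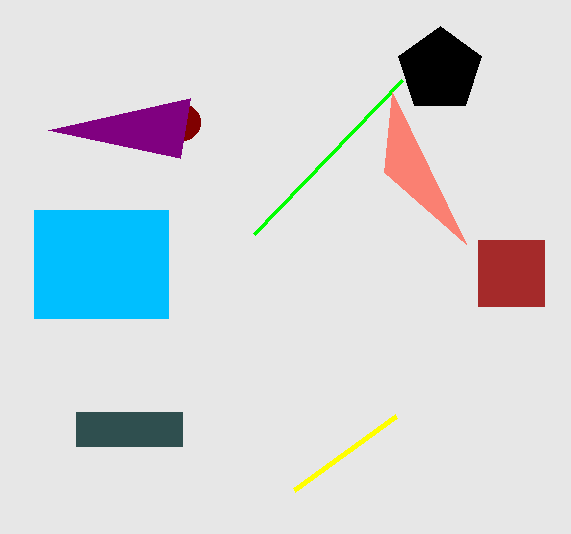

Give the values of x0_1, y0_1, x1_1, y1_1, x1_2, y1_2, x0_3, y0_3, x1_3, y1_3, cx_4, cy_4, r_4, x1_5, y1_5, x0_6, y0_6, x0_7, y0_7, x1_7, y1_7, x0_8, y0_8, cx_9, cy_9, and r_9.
x0_1 = 76, y0_1 = 412, x1_1 = 182, y1_1 = 446, x1_2 = 254, y1_2 = 234, x0_3 = 34, y0_3 = 210, x1_3 = 168, y1_3 = 318, cx_4 = 182, cy_4 = 122, r_4 = 18, x1_5 = 392, y1_5 = 92, x0_6 = 48, y0_6 = 130, x0_7 = 478, y0_7 = 240, x1_7 = 544, y1_7 = 306, x0_8 = 294, y0_8 = 490, cx_9 = 440, cy_9 = 70, r_9 = 44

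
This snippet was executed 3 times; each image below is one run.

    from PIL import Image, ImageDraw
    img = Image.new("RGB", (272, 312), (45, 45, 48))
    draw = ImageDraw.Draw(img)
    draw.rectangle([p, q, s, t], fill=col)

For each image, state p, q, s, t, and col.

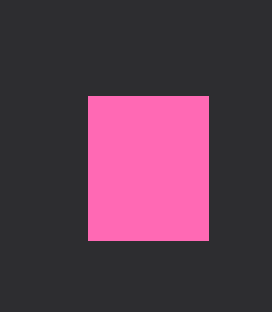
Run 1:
p = 88; q = 96; s = 208; t = 240; col = 'hotpink'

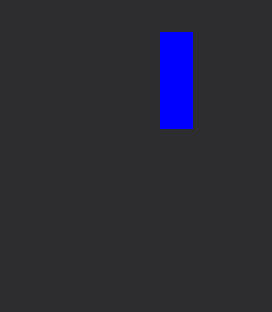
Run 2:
p = 160; q = 32; s = 192; t = 128; col = 'blue'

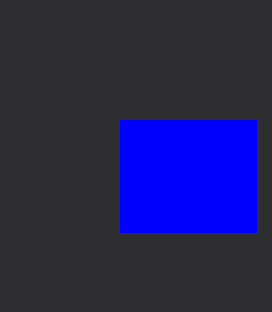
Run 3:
p = 120
q = 120
s = 256
t = 232
col = 'blue'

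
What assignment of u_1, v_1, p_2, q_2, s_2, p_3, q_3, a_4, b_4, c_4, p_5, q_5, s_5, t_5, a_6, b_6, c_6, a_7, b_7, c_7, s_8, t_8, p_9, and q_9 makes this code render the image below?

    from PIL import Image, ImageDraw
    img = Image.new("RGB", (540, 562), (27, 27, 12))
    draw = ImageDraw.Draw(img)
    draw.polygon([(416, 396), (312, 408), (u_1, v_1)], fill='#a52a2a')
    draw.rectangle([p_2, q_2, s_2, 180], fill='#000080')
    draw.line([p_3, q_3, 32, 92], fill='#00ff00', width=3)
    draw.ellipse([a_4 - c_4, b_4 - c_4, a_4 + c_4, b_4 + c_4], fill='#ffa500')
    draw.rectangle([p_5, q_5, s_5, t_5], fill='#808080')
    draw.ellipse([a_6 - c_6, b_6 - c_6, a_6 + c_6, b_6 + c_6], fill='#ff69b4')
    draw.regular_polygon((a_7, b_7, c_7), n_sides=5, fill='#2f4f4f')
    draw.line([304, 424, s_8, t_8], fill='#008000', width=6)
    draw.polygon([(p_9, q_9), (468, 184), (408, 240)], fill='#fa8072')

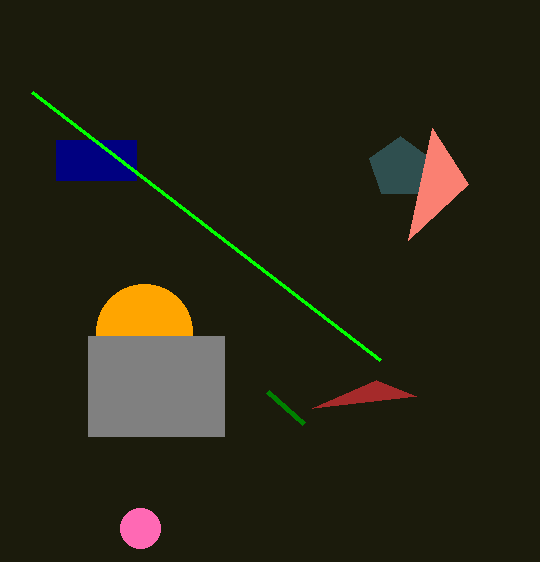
u_1 = 376, v_1 = 380, p_2 = 56, q_2 = 140, s_2 = 136, p_3 = 380, q_3 = 360, a_4 = 144, b_4 = 332, c_4 = 48, p_5 = 88, q_5 = 336, s_5 = 224, t_5 = 436, a_6 = 140, b_6 = 528, c_6 = 20, a_7 = 400, b_7 = 168, c_7 = 32, s_8 = 268, t_8 = 392, p_9 = 432, q_9 = 128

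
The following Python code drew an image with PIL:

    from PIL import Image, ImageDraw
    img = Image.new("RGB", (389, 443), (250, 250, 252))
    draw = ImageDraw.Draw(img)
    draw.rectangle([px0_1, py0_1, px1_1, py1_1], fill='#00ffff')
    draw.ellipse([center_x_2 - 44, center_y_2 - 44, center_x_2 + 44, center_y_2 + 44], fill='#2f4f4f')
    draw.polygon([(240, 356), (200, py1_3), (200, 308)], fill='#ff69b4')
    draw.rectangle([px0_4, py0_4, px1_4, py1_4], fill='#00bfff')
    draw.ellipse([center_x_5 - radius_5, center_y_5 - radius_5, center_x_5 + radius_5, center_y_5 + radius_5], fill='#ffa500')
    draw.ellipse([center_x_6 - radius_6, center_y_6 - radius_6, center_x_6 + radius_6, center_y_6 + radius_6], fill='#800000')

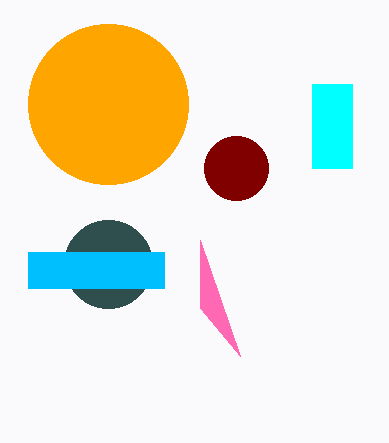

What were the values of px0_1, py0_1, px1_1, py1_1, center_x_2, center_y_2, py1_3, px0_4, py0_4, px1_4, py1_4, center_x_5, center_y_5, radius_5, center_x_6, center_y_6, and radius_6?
px0_1 = 312, py0_1 = 84, px1_1 = 352, py1_1 = 168, center_x_2 = 108, center_y_2 = 264, py1_3 = 240, px0_4 = 28, py0_4 = 252, px1_4 = 164, py1_4 = 288, center_x_5 = 108, center_y_5 = 104, radius_5 = 80, center_x_6 = 236, center_y_6 = 168, radius_6 = 32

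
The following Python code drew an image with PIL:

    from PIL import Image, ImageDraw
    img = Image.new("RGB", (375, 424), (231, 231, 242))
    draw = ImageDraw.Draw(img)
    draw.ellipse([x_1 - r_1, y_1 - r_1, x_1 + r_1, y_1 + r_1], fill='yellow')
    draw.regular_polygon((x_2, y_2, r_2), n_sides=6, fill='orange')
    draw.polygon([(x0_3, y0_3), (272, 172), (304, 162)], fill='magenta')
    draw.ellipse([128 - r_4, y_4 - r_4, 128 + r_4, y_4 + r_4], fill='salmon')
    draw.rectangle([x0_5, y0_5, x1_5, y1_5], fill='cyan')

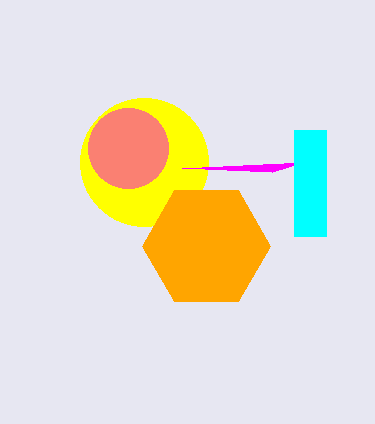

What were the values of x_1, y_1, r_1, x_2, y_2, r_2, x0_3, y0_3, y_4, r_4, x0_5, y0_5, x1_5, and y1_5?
x_1 = 144, y_1 = 162, r_1 = 64, x_2 = 206, y_2 = 246, r_2 = 64, x0_3 = 182, y0_3 = 168, y_4 = 148, r_4 = 40, x0_5 = 294, y0_5 = 130, x1_5 = 326, y1_5 = 236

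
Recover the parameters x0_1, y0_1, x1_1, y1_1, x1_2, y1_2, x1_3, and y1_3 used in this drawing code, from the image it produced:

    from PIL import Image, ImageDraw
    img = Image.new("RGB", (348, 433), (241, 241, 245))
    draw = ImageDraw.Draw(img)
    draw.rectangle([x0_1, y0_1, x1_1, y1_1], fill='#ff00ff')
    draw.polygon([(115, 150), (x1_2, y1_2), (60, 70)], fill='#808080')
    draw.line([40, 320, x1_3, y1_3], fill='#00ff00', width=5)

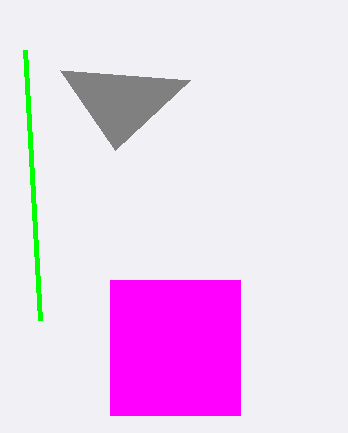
x0_1 = 110; y0_1 = 280; x1_1 = 240; y1_1 = 415; x1_2 = 190; y1_2 = 80; x1_3 = 25; y1_3 = 50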